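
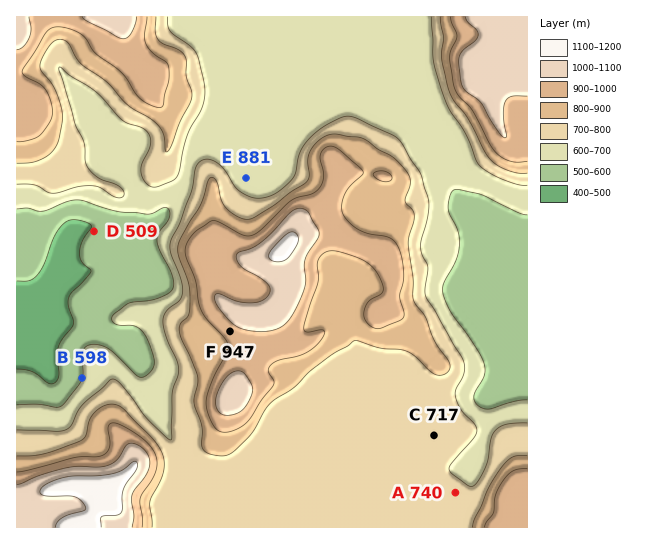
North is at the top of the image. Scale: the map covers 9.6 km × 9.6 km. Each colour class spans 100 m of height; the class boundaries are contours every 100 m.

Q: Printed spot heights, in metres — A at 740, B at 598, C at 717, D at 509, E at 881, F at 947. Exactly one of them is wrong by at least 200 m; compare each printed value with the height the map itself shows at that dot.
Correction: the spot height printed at E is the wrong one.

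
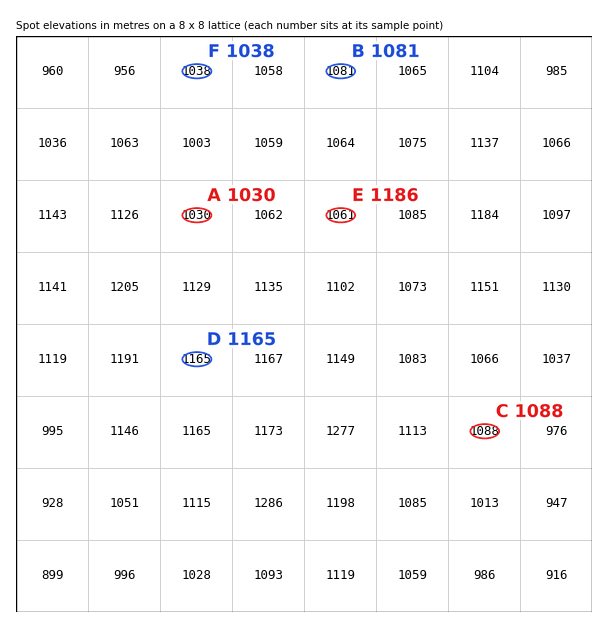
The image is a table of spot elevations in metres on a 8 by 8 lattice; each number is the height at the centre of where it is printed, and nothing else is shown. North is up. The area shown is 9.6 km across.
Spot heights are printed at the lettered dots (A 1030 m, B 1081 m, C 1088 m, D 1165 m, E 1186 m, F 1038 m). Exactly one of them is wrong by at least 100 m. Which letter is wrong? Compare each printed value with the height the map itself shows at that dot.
E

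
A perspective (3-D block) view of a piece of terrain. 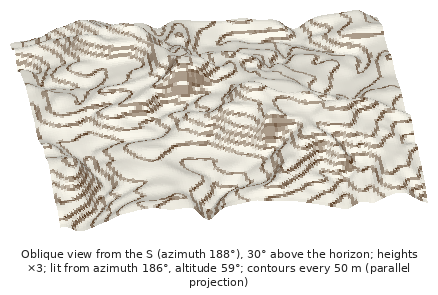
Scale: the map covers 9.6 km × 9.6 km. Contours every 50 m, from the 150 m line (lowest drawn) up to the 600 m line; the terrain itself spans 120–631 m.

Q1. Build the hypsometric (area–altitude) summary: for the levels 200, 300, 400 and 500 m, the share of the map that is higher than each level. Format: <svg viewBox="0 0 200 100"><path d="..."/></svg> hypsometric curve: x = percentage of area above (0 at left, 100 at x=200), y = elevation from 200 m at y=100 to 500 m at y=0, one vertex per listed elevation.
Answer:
<svg viewBox="0 0 200 100"><path d="M185 100l-76-33-58-34-34-33"/></svg>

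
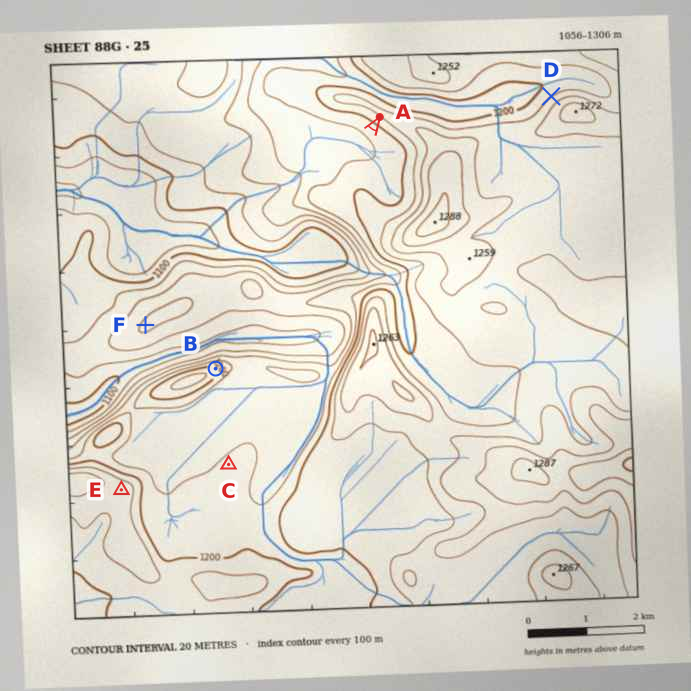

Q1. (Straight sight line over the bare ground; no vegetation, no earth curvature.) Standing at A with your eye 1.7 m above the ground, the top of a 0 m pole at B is in view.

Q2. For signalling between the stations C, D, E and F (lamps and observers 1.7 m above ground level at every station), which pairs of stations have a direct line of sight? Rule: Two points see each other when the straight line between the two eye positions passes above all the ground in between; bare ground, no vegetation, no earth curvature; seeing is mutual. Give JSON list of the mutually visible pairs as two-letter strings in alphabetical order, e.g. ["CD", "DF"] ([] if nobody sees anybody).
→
["CE", "EF"]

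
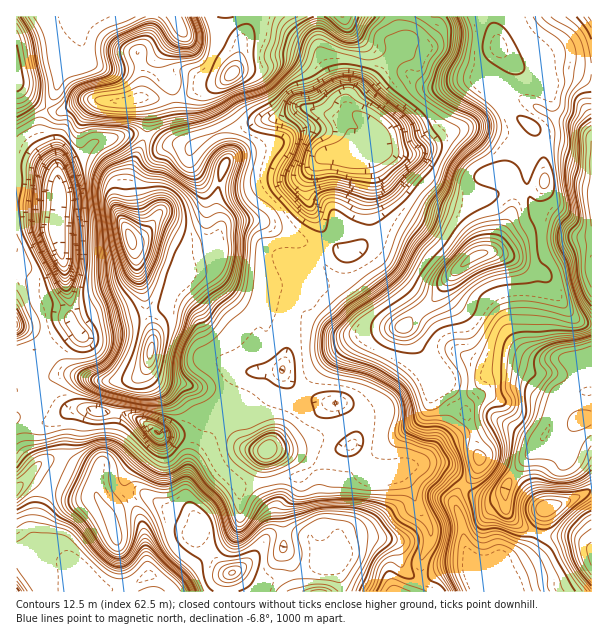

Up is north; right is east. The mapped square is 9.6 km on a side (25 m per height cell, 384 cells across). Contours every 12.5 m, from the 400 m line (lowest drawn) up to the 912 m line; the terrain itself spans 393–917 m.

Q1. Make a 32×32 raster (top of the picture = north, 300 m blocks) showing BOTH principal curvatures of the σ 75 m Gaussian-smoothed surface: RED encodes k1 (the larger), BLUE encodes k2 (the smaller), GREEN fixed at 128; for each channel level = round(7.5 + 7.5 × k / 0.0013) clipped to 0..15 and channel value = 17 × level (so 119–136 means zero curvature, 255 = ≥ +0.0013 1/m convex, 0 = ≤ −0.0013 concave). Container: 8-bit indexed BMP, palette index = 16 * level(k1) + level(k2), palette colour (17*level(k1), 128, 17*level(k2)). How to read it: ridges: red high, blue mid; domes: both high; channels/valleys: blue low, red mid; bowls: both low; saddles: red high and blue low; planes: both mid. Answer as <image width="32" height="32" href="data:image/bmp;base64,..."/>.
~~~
<image width="32" height="32" href="data:image/bmp;base64,Qk02CAAAAAAAADYEAAAoAAAAIAAAACAAAAABAAgAAAAAAAAEAAATCwAAEwsAAAABAAAAAAAAAIAAABGAAAAigAAAM4AAAESAAABVgAAAZoAAAHeAAACIgAAAmYAAAKqAAAC7gAAAzIAAAN2AAADugAAA/4AAAACAEQARgBEAIoARADOAEQBEgBEAVYARAGaAEQB3gBEAiIARAJmAEQCqgBEAu4ARAMyAEQDdgBEA7oARAP+AEQAAgCIAEYAiACKAIgAzgCIARIAiAFWAIgBmgCIAd4AiAIiAIgCZgCIAqoAiALuAIgDMgCIA3YAiAO6AIgD/gCIAAIAzABGAMwAigDMAM4AzAESAMwBVgDMAZoAzAHeAMwCIgDMAmYAzAKqAMwC7gDMAzIAzAN2AMwDugDMA/4AzAACARAARgEQAIoBEADOARABEgEQAVYBEAGaARAB3gEQAiIBEAJmARACqgEQAu4BEAMyARADdgEQA7oBEAP+ARAAAgFUAEYBVACKAVQAzgFUARIBVAFWAVQBmgFUAd4BVAIiAVQCZgFUAqoBVALuAVQDMgFUA3YBVAO6AVQD/gFUAAIBmABGAZgAigGYAM4BmAESAZgBVgGYAZoBmAHeAZgCIgGYAmYBmAKqAZgC7gGYAzIBmAN2AZgDugGYA/4BmAACAdwARgHcAIoB3ADOAdwBEgHcAVYB3AGaAdwB3gHcAiIB3AJmAdwCqgHcAu4B3AMyAdwDdgHcA7oB3AP+AdwAAgIgAEYCIACKAiAAzgIgARICIAFWAiABmgIgAd4CIAIiAiACZgIgAqoCIALuAiADMgIgA3YCIAO6AiAD/gIgAAICZABGAmQAigJkAM4CZAESAmQBVgJkAZoCZAHeAmQCIgJkAmYCZAKqAmQC7gJkAzICZAN2AmQDugJkA/4CZAACAqgARgKoAIoCqADOAqgBEgKoAVYCqAGaAqgB3gKoAiICqAJmAqgCqgKoAu4CqAMyAqgDdgKoA7oCqAP+AqgAAgLsAEYC7ACKAuwAzgLsARIC7AFWAuwBmgLsAd4C7AIiAuwCZgLsAqoC7ALuAuwDMgLsA3YC7AO6AuwD/gLsAAIDMABGAzAAigMwAM4DMAESAzABVgMwAZoDMAHeAzACIgMwAmYDMAKqAzAC7gMwAzIDMAN2AzADugMwA/4DMAACA3QARgN0AIoDdADOA3QBEgN0AVYDdAGaA3QB3gN0AiIDdAJmA3QCqgN0Au4DdAMyA3QDdgN0A7oDdAP+A3QAAgO4AEYDuACKA7gAzgO4ARIDuAFWA7gBmgO4Ad4DuAIiA7gCZgO4AqoDuALuA7gDMgO4A3YDuAO6A7gD/gO4AAID/ABGA/wAigP8AM4D/AESA/wBVgP8AZoD/AHeA/wCIgP8AmYD/AKqA/wC7gP8AzID/AN2A/wDugP8A/4D/AIKHh3eGg4ODcJLnx6WGp7fGx7iXg5amgtenh4eXh6e3dYeHdoDkoWCz96bG6JaGlpiIqKdjpoO0yZiHmJiYt3N3d3ZxtvzGkPmYl8TD54SGl4iYt7a3k4Lopqi4p5aWY3Z1c3TXyLSit4i4xFDo1se4mKiouJaUUfakppOhtIRldYW2yLeolKanmOm1YKWmpcjo2Mi2hYGl+IVzcMnq14XGpaS5qIem59bptpB0k7VzgYGBgoSVo9nXtHKBx9jm9+eWhJXIltaVc/eBdIWSkXSGh4eGdnZ0dKT3t6Clg1KEpti2tOvaloSTxIOFpdrZpYaHh4eHdmRTldnak3OGdnSVdJaEpLS2YHDFh4alyNqVh4d2h4azlYO2x7eUdHeHhYeGhYVzoqBgwqaHh4aElIaHh5eHhbPppqfGg5WWhYeYh4eGgYCQs+fUdIWHh4eHh4d1hodjYuiYlqemuZZ1h4eHh5Xj+fj52djltoeHh4eGh4VzcXPFx4iYhqeGhpaGh4eHpsOk5qbotlF1h4eHdoeUtKam18eXl4eGl4eWloWHhIeXhFKDtvnHYHWHh4iHhpPJubiWlYWGdpeHhpWDcYHklpZidITG19akhIWHh4eHktjZl7balnaHmHaGl7fH6ZOGlZVzlseWp7SWdIWHh4eFgrfop6fGh5aHlnaHh8johKfCtJO3tKSGt6eWlIaHh4eFgYTHppbGlXSGl5eY+IOG+IC0lLb4tHSYuNmUhYd3h4eGg3PGltf4hnSElZjnYcfWYJSEpvnHgoeH2JR0h3eHh3aHY4TIhOf42Nilt7eC54FwlYTY+thyhofYlGOHh5eHh4eGg6emhLi4l4XGY4TGYYCUc/no9baVhcnGtZe3pKenp5eFZLaWlZamhsalpMeCcHK29nO3+rWU1oSFp6aCyqeltqeEt8eGdpeGp+mC2HJgg+jWhaXIpKL2Y4a1c6Sol3Vkt5Zy95eHh4bItnLGY1DlxNnIhKVRlPmUhbaCYoRzdHSFtpLY2JiIhtemhKW0kOWRg+WDg2SS+PaVuLdidXaHdXNypJLGxoeHt7iDdaaUtXFgkLNzcoGQk5a46MWmh4d0dLinc1HEl5eox2KWlMW1yNfGt6e3poGCgqGCgnV2dHKVtoRzYtSnl5a3lLmjkfn698i4tsfY55OTo2GTcmODt8emtrjXt4eGmLeEuJSCkIKhtZeFl5b4+PnHo9i1crTHl5S2yqiHh4eIl6e3c3Z2YqXHltXVxZa3l9i1lLa2t5aHdYO3p4eHh4eImLiCh4eT5+rZgzDjl5eXl5ZSgsWkdnd2Y4THmIeHmJiYpoOHd4aCgtaBYPaWhpempXKl+oV1doZ0g8eHh5eXh6g="/>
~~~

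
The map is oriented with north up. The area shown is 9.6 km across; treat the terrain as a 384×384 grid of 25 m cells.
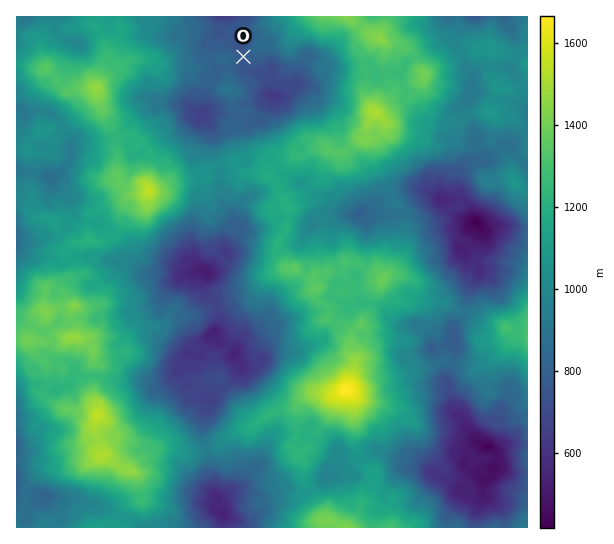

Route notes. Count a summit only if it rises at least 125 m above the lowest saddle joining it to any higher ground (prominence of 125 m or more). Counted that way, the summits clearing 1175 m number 7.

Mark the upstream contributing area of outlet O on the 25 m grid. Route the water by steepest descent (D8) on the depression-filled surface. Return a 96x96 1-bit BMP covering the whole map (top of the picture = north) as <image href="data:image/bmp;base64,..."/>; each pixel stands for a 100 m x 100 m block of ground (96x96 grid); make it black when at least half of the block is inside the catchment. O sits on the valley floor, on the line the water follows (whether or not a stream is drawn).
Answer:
<image width="96" height="96" href="data:image/bmp;base64,Qk2+BAAAAAAAAD4AAAAoAAAAYAAAAGAAAAABAAEAAAAAAIAEAAATCwAAEwsAAAIAAAAAAAAA////AAAAAAAAAAAAAAAAAAAAAAAAAAAAAAAAAAAAAAAAAAAAAAAAAAAAAAAAAAAAAAAAAAAAAAAAAAAAAAAAAAAAAAAAAAAAAAAAAAAAAAAAAAAAAAAAAAAAAAAAAAAAAAAAAAAAAAAAAAAAAAAAAAAAAAAAAAAAAAAAAAAAAAAAAAAAAAAAAAAAAAAAAAAAAAAAAAAAAAAAAAAAAAAAAAAAAAAAAAAAAAAAAAAAAAAAAAAAAAAAAAAAAAAAAAAAAAAAAAAAAAAAAAAAAAAAAAAAAAAAAAAAAAAAAAAAAAAAAAAAAAAAAAAAAAAAAAAAAAAAAAAAAAAAAAAAAAAAAAAAAAAAAAAAAAAAAAAAAAAAAAAAAAAAAAAAAAAAAAAAAAAAAAAAAAAAAAAAAAAAAAAAAAAAAAAAAAAAAAAAAAAAAAAAAAAAAAAAAAAAAAAAAAAAAAAAAAAAAAAAAAAAAAAAAAAAAAAAAAAAAAAAAAAAAAAAAAAAAAAAAAAAAAAAAAAAAAAAAAAAAAAAAAAAAAAAAAAAAAAAAAAAAAAAAAAAAAAAAAAAAAAAAAAAAAAAAAAAAAAAAAAAAAAAAAAAAAAAAAAAAAAAAAAAAAAAAAAAAAAAAAAAAAAAAAAAAAAAAAAAAAAAAAAAAAAAAAAAAAAAAAAAAAAAAAAAAAAAAAAAAAAAAAAAAAAAAAAAAAAAAAAAAAAAAAAAAAAAAAAAAAAAAAAAAAAAAAAAAAAAAAAAAAAAAAAAAAAAAAAAAAAAAAAAAAAAAAAAAAAAAAAAAAAAAAAAAAAAAAAAAAAAAAAAAAAAAAAAAAAAAAAAAAAAAAAAAAAAAAAAAAAAAAAAAAAAAAAAAAAAAAAAAAAAAAAAAAAAAAAAAAAAAAAAAAAAAAAAAAAAAAAAAAAAAAAAAAAAAAAAAAAAAAAAAAAAAAAAAAAAAAAAAAAAAAAAAAAAAAAAAAAAAAAAAAAAAAAAAAAAAAAAAAAAAAAAAAAAAAAAAAMAAAAAAAAAAAAAAAfgAAAAAAAAAAAAAB/wAAAAAAAAAAAAAB//4AAAAAAAAAAAAB//8BIAAAAAAAAAAB//+H8AAAAAAAAAAB/////gAAAAAAAAAB/////wAAAAAAAAAB/////+HAAAAAAAAB///////gAAAAAAAB///////wAAAAAAAB///////8AAAAAAAD///////8AAAAAAAH///////8AAAAAAAH///////8AAAAAAAP///////+AAAAAAAP////////AAAAAAAP////////gAAAAAAP////////4AAAAAAf/////////AAAAAAf/////////gAAAAAP/////////wAAAAAP/////////4AAAAAH/////////wAAAAAD//P//////gAAAAAAfgD//////gAAAAAAAAAB/////gAAAAAAAAAA/////AAAAAAAAAAAP///8AAAAAAAAAAAP///gAAAAAAAAAAAH//8AAAAAAAAAAAAD//4AAAAAAAAAAAAB//wAAAAAAAAAAAAA//gAAAAA="/>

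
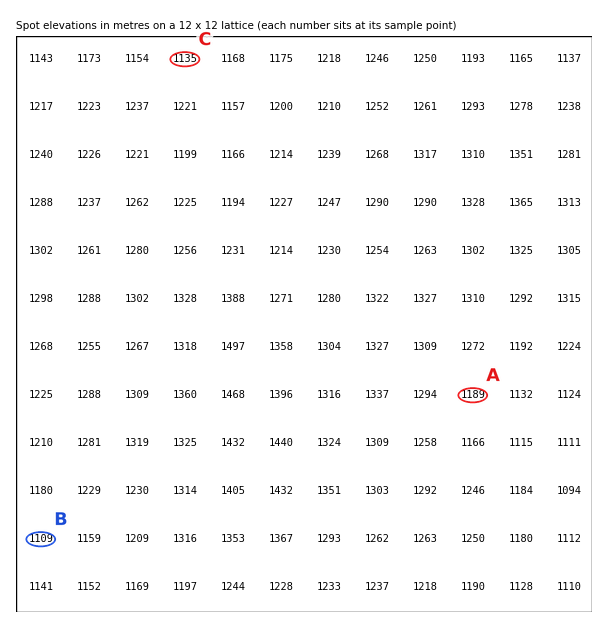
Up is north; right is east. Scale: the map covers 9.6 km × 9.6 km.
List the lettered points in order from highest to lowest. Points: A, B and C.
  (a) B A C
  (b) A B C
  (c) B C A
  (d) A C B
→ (d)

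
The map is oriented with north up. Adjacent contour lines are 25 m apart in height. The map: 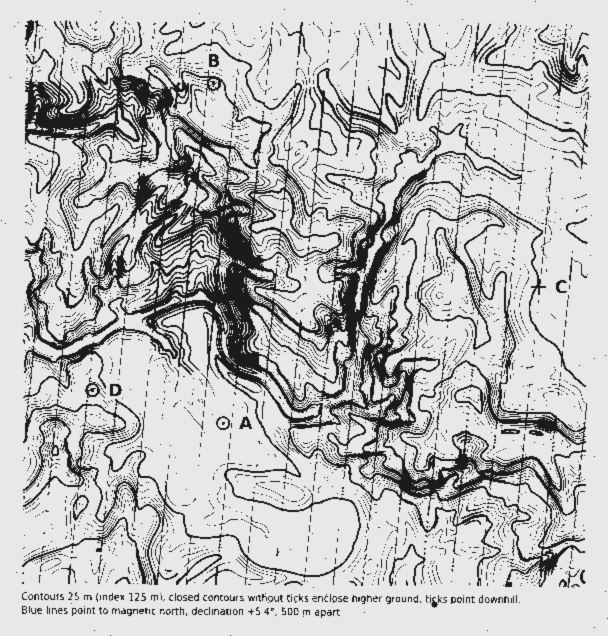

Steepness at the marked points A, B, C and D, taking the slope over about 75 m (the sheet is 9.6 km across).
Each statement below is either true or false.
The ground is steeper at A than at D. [false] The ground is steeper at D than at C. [true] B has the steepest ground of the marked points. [true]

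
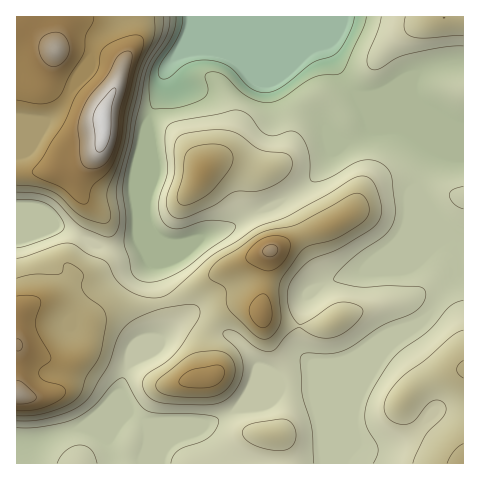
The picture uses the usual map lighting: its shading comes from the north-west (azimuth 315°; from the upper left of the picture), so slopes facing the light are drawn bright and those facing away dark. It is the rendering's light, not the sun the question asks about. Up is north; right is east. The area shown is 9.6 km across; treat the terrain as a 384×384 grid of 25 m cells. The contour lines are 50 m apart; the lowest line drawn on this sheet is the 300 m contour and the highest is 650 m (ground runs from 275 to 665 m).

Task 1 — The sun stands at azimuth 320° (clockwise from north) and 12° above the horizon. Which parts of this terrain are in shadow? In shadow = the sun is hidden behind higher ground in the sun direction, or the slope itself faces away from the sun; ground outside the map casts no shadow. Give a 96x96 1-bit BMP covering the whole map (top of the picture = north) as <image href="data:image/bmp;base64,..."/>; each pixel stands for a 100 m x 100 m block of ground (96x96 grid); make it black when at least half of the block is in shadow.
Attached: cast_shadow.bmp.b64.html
<image width="96" height="96" href="data:image/bmp;base64,Qk2+BAAAAAAAAD4AAAAoAAAAYAAAAGAAAAABAAEAAAAAAIAEAAATCwAAEwsAAAIAAAAAAAAA////AAAAAAAAAAAAAAAAAAAAAAAAAAAAAAAAAAAAAAAAAAAAAAAAAAAAAAAAAAAAAAAAAAAAAAAAAAAAAAAAAAAAAAAPwAAAAAAAAAAAAAAf8AAAAAAAAAAAAAB//AAAAAAAAAAAAAD//gAAAAAAAAAAAAD//wAAAAAAAAAAAAD//4AAAAAAAAAAAAD//8AAH/4AAAAAAAD//8AAf/8AAAAAAAAA/8AAf/+AAAAAAAAAD8AAD/+AAAAAAAAAAYAAAD/AAAAAAAAAAAAAAB/AAAAAAAAAAAAAAAfAAAAAAAAAAAAAAAPAAAAAAAAAAAAAAAGAAAAAAAAAAAAAAAAAAAAAAAAAAAAAAAAAAAAAAAAAAAAAAAAAAAAAAAAAAAAAAAAAAAAAAAAAAAAAAAAAAAAAAAAAAAAAAAAAwAAAAAAAAAAAAAABwAAAAAAAAAAAAAADwAAAAAAAAAAAAAADgAAAAAAAAAAAAAADgAAAAAAAAAAAAAAAAAAAAAAAAAAAAAAAAAAAAAAAAAAAAAAAAAAAAAAAAAAAAAAAAAAAAAAAAAAAAAAAAAAAAAAAAAAAAAAAAAAAAAAAAAAAAAAAAAAAAAAAAAAAAAAAHAAAAAAAAAAAAAAAfAAAAAAAAAAAAAAAfAAAAAAAAAAAAAAA/AAAAAAAAAAAAAAA/AAAAAAAAAAAAAAA/AAAAAAAAAAAAAAA/AAAAAAAAAAAAAAAeAAAAAAAAAAAAAAAEAAAAAAAAAAAAAAAAAfAAAAAAAAAAAAAAA/wAAAAAAOAAAAAAAf4AAAAAAeADgAAAAP4AAAAAAeAHwAAAAD4AAAAAAeAD4AAAAAYAAAAAAOAD4AAAAAAAAAAAAMAB4AAAAAAAAAAAAAAAwAAAAAAAAAAAADgAAAAAAAAAAD8AAHwAAAAAAAAAAD8AAP4AAAAAAAAAAD8AAf4AAAAAAAAAADwAA/4AAAAAAAAAAAAAB/4AAAAAAAAAAAAAD/8AAAAAAAAAAAAAD/8AAAAAAAAAAAAAD/8AAAAAAAAAAAAAD/8AAAAAAAAAAAAAB/8AAAAAAAAAAAAAB/8AAAAAAAAAAAAAA/8AAAAAAAAAAAAAA/8AAAAAAAAAAAAAA/+AAAAAAAAAAAAAAf+AAAAAAAAAAAAAAf+AAAAAAAAAAAAAAf+AAAAAAAAAAAAAAf+AAAAAAAAAAAAAAf+AAAAAAAAAAAAAAf/AAAAAAAAAAAAAAf/AAAAAAAAAAAAAAP/gAAAAAAAAAAAAAP/wAAAAAAAAAAAAAP/wAAAAAAAAAAAAAH/wAAAAAAAAAAAAAH/wAAAAAAAAAAAAAH/4AAAAAAAAAAAAAD/4AAAAAAAAAAAAAD/4AAAAAAAAAAAAAD/8AAAAAAAAAAAAAB/+AAAAAAAAAAAAAA/+AAAAAAAAAAAAAA/+AAAAAAAAAAAAAAf+AAAAAAAAAAAAAAP+AAAAAAAAAAAAAAH+AAAAAAAAAAAAAAD+AAAAAAAAAAAAAAB+AAAAAAAAAAAAAAB8AAAAAAAAAAAAAAA8AAAAAAAAAA="/>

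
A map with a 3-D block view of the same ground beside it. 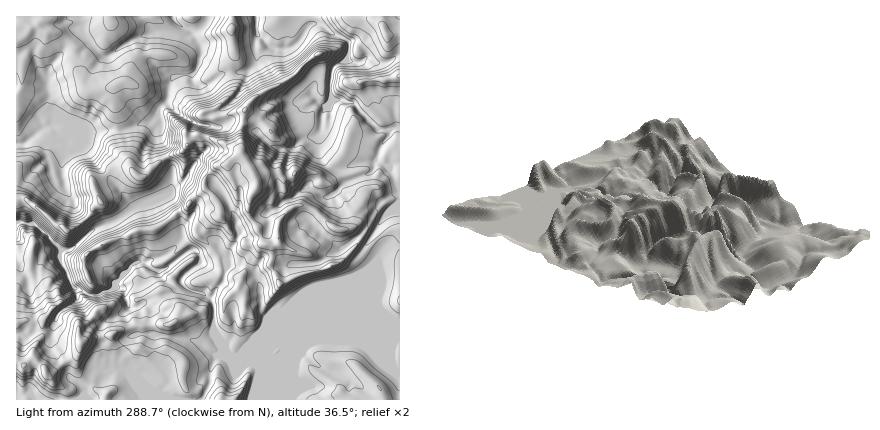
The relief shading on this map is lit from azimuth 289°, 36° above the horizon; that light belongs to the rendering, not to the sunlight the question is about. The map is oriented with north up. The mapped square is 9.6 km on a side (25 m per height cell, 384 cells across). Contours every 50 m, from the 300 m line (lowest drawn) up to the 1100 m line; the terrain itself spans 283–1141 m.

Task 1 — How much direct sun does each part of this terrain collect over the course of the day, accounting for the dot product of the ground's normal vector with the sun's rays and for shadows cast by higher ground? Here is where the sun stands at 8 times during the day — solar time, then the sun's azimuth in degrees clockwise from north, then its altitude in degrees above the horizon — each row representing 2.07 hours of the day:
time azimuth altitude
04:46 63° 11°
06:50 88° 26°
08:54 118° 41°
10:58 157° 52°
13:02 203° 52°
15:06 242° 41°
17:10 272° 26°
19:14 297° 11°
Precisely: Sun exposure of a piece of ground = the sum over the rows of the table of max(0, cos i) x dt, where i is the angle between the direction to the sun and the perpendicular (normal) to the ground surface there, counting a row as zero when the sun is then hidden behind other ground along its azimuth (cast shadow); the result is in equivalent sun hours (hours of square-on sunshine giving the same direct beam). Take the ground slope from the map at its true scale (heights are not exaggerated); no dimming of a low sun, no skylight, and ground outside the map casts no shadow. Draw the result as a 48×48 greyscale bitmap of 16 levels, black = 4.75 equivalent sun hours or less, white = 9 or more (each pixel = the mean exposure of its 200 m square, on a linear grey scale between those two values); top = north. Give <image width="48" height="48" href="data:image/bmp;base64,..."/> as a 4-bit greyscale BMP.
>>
<image width="48" height="48" href="data:image/bmp;base64,Qk32BAAAAAAAAHYAAAAoAAAAMAAAADAAAAABAAQAAAAAAIAEAAATCwAAEwsAABAAAAAAAAAAAAAAABEREQAiIiIAMzMzAERERABVVVUAZmZmAHd3dwCIiIgAmZmZAKqqqgC7u7sAzMzMAN3d3QDu7u4A////AMzd7u7e3u7d7u7u7Kuays3u7dzd7d3ezOzu7czty83e7u7tzaqGu97u7t3d3d3tvO3O283d3d3u7u7t3cu8nN7u7u7szd7Jve7Nvd7c3d7u7u7d3czeze7u7e3d7uyr3t3qre7d3d3u7u7dzdze7e7u7d3u7crN7qrJq87t3d7u7u7bzN3u7u7u7d3cy7ze7aequ83t3e7dzNurze7u7u7e7t3MzN3u7cuMvMzM3tubu7vN3d7u7u7u7u7u7u7u7u7du7ypmb7u3e7u3c3u7t3e7u7u7u7u7u7uqLqsyYrN3c3u7r3t7tze7u7u7u7u7rq81pZs7rmry6ve7pzd7cze7u7d7u7u3rmZuyA2vey8zd3cunzt3N7dzMzM7u7u3qmpeIJgAnjN3bqImavu2r7dzMzM3e7t3bzLuAB7lAearNy6veq92rzc3MzMzN3d3M3cswrd3LzduZyt7uy82s3czN3MzMzN3c3clD3bzuicyYvZrN3M2926vMzN3czN3d3ccKzM3e6Zrce+mczLzd7Nypmrzu3N7d3clLvu7e7s3d2JvOzN3tzd3e2Ujc7d3c3LqDNM7u7u7tzJnezd7u7u3Lzdy9zd3XuWG6YAfe7u3tzN3s3szNzcq93d7bzN3roQnMyRAWvu7ty93d7rrdvbzMvO7ty77kAKzYrcqGM4rO3M3u7J3dzM3Mztq93ZzZmssgKu7shUNJ3dvu6b7au93M7YirzMu9zIEEWO3uyql0XNvMyd3tt47ux6zd3d3e1hNnm77N7My4Nczeu93u7XSoaLzN3c7ZRZeZzNu83tzJaHzsndzu7utIvbvN3u3InLqq3dvL7u3ciWnZze3N3d3bzuy7zdzdzMys3Mze7u7MrIms7u7c3e7tzL3bmazt3M3LmXne7azcvIh+7u7czKvMqLzN3Mzd3b3bYhe8y4m8zaiZve7Ml3VDSt7tzM7om83dyIeLumZGzdx2ed2WUzNYu83u7t7pm93d3bmpmoMAWdzczLuEOMubzLzu7tze3d3e7tuIeJJou87rY1ZHzszM3bze7dzO7t3u7d28uZWImpQQNUad7KvO3czd273O3u7u3d7u7tyXkACN7K3eyqzO3czNq+7u7e3d3u7u7u7LMJvtze7syqzN3MzJru7u7u3e7u7u7u7anGM4x1rcrMzMu8uI7u7u7u3u7u7u7u7tu6UhTEOu293MvLvN7u7t3d3d3u7u7u7czLqYRqQH3u7dyq7u7e7t3d3d3d3d7dzN3Mzcp3dCJ97tylze7u7u3d3e3dzLzMvN7dzO3Kp1VDntzFllNFjO7e7d3dy7zcze7uy83u7KhQGd3aACeYZe7u7d3dy7zd3u7tzL3u3dylEZ3duczO2u7u7t3c7rq8zMu7rMzdzMzLdCSM183u7u7u7u3e7uyZqZm7rd3dzKzu2WEjR73u7t7u7tze7u7svMzdze7tzL7u7Llmre7u3e3ty97d7u3d7u3O7JnMzL7u7sq+7u7tzd3e7d3d3dzN7tvu7cmrvM3u7u7t7u7dzQ=="/>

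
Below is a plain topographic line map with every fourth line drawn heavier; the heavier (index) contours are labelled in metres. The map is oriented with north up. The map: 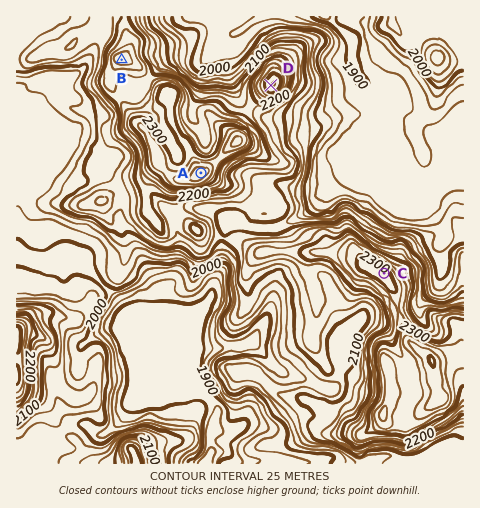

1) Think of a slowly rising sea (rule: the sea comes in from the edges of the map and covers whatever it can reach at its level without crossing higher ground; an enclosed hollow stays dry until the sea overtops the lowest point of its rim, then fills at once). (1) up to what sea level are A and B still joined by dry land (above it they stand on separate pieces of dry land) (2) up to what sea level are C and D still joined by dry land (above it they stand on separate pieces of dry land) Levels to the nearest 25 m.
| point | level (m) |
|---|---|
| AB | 2225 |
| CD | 2100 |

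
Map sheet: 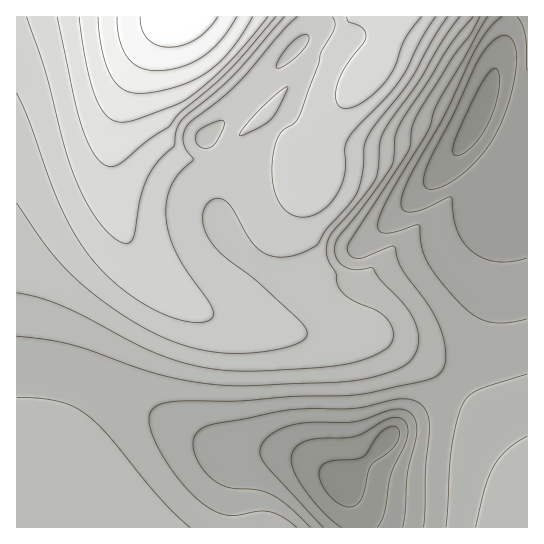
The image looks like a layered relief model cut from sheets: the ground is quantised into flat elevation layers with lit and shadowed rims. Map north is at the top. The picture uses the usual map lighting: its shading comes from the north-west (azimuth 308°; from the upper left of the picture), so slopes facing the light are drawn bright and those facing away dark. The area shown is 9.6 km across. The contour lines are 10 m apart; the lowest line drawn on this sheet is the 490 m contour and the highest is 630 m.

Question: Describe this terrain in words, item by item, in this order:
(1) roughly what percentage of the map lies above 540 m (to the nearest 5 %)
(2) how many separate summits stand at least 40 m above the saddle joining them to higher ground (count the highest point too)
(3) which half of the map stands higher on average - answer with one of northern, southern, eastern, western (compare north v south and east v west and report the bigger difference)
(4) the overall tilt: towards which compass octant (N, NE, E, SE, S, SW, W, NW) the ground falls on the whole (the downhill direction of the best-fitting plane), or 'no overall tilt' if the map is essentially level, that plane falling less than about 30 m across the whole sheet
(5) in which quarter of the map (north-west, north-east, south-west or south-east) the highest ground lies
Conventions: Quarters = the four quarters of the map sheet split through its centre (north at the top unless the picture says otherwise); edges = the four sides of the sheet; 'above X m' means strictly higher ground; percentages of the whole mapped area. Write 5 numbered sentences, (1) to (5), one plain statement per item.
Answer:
(1) About 60 % of the map lies above 540 m.
(2) Counting only tops that stand 40 m proud, the map has 1 summit.
(3) The western half stands higher on average than the eastern half.
(4) Overall the map slopes down towards the south-east.
(5) Look to the north-west quarter for the highest ground.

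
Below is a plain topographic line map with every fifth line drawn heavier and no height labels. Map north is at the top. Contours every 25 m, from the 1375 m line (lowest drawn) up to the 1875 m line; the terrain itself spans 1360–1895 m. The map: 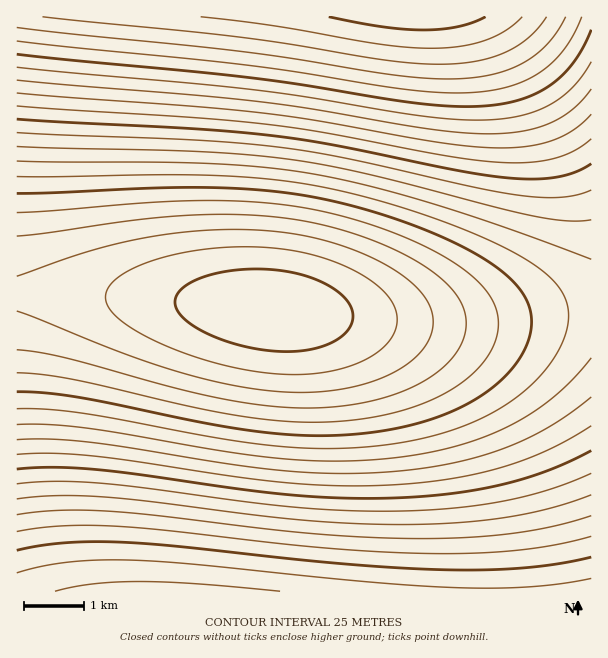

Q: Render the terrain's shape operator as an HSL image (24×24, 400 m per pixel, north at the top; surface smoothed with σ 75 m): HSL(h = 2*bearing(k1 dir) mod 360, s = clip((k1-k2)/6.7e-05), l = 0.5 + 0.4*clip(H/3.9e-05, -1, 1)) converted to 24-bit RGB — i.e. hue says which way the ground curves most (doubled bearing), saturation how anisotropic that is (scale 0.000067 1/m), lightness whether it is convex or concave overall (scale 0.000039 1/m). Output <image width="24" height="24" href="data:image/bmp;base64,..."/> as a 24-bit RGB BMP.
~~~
<image width="24" height="24" href="data:image/bmp;base64,Qk32BgAAAAAAADYAAAAoAAAAGAAAABgAAAABABgAAAAAAMAGAAATCwAAEwsAAAAAAAAAAAAASEcRR0AORzoLSTcJSzYITjYHUjcHVjoHXD8IYUUJZ04MbVgPc2UTeXMXfX8cfIUheosneJEtdpczdJw5c6E/cqZFc6lLdKxQTkUgUEEcVD4ZWD0WXD4VYUAUZkMUa0gVcU8XdlkafGQdgnMhhoMlgooqe48udZQzb5k3ap47ZaM/YqhDX6xIXq9MYLBSZa9ZU0AwWT8sXj4pZD8naUImb0YmdUsnelMpgF0shWkwi3k0kYw4i5Y8f5k/c51CaaJEYKdGWKxHUbFJTLRMUbVWVrReXLNlYbBpXT5IYjxBaDo8bjw6dEE7ekg8gFA/hVtDimhIj3hMlYtRlZxUh6JVdqdWZ6xVWrBVVrRcVrdlWLpuWrt1XLp7YLl/ZLaCabGDcEJxdURteUdpfUpmgk5jhlJiilhhjV9gj3Bnk4Nvlph1jaB3gKh2cq51b7R9a7mFab6LZ8CQZsKVZsKYZ8Gbab6ca7mcb7ObcT+PfESRhUqTjlCWlVeZml+bm2qbmnaamIOalI6ak6Cbkqycj7WfiLylg8Kqfsauecmydsu1c8u3ccq4cMe5cMO4cb23c7a0bjexeD6zf0W2hlC2il21jmm0kHW0koG0k421lpu4nq28o77CocnIms3LlNHPjtTRidXThNXVgNPUfM/SecjPdr/JdbPDdKS6Zy/VcD3SeEvQflnOhGbNiXTNjoDOkozPmJnQoqrSq7rVs8jZs9DcrdPfptPgn9PhmdLhks7gi8rehcPbgLrWe6/RdqHKco/CZDjpbUjmdVfkfWXjhHTjjILjk4/jnJ3kqK7ls73nvcrpxtbrx9vtwdrtudftsdTtqdDroMrql8Lnjrnjha3ffZ7ZdYzTbXbMZUb5blf3eGf1gnf0jIbzlpXzpKbzsrf0v8b1y9P21d321eD21eL21OP3z+D3xNn2udH0rsjyor3wlrDsip/ofozjcXTdcmTYcGD/eW//g37/j47/nqH+r7P+vsT9zdP9ztX9z9f80Nr70dz60d360N370Nz70Nz7y9f7vMr6rbr4naf1jZHygXzuf2zqgVrnhH//kI//n6L/sLT/wMb/zNH/zNP/zNT/zNT/zNX/zNb/zdf+zdj+zNb/zNX/zNT/zNL/y8//t7n+p6P9m4/7k3r5kGT4kkz3h4r/l53/p6//tr//xs7/zNX/zNX/zNb/zNb/zNb/zNb/zdf+zdb+zdT+zNL/zM//zM3/xsP/t67/q5j+o4L+nmr+nlL/pDn/eIT/hpb/k6b/obT/rsH/u8z/x9b/zdr+ztv9z9v80Nv70tr50tn50db60dL6ysj6vrf5tKX5rJH5p3z6pWb7p03+rTb/tSD/boP6eZT6haP6kK/5m7n5psL5sMn4udD4wtX3ytn20t321t711dr0yMvyvbvxtqzvr5vvq4nwqXXxqWD0rUn4tC/+vBv/xQf/aojvc5fve6PvhK3vjLbvlLzunMHtpMXsq8jrssrpucvov8rmvMLjsbDhraPgqpPgqILhqHDkq1vosETtuCv1xBD/ygD+xgDsaI3hbpridKXieq3igLThhrngjLzek77cmb/aoL7Xpr3TrbrQqq7MpZ7LpI/LpX/Np2zRq1jWskLduynmxg/xygHwxADivADTZ5LSa53Tb6bTc67Sd7PQe7fOgLnMhrrIjLnEkra/mbK6oK20n56voJCwon+zpmy4rFi+s0LHui3OvB7QvhDRvgPQtwDGrAC6Z5bCaZ/Ca6fBbq6/cbK9dLa6d7a0e7GrgKyihaeZiqKQl5+Nm5KKmn2JnWyPo1qWpkqcqTqiqyyorR6srRKvqwawpQCrmQChaJivaaCvaqeta6qobKedbaSRbqGFbp54cptugJptjptqnp1mm4thkXBejFZYiUxhiUFoiTVwiyp3jB5+jRSEjwqLjwCQhACJaZmcaZqVaZiJZ5Z8ZZRuZ5Jib5JeeJJZgpNTjJVOl5hImpBDlYBBiGlAfVQ+dT86cDQ/bS1HbCVPbB1XbRVfbw1ncQVvbgByaol5aIdtaYZkb4dedYhXe4lPgIpHhos/jIw4jokyj4QskIAniXMme2Ambk8nYz4nWi8lVCMmUB8vTxs3TxU/UQ9IVAlRVANXbn1gdX5be4BTgYFKgn9Bg3w3hHovg3cng3QggnIagm8VgW0SeWQRaVQTW0UUTzgWRSwXPSIXOBgXNRYeNBMmNRAuOQw3OQc9eHZPenFHfG09fWk0fWYqfGMhemAZeF4SdVsNcloIb1kEblgCZFECU0MFRDcHOSwJLyMLJxwMJRcOIxIQIhEWIxAdJg0lJQop"/>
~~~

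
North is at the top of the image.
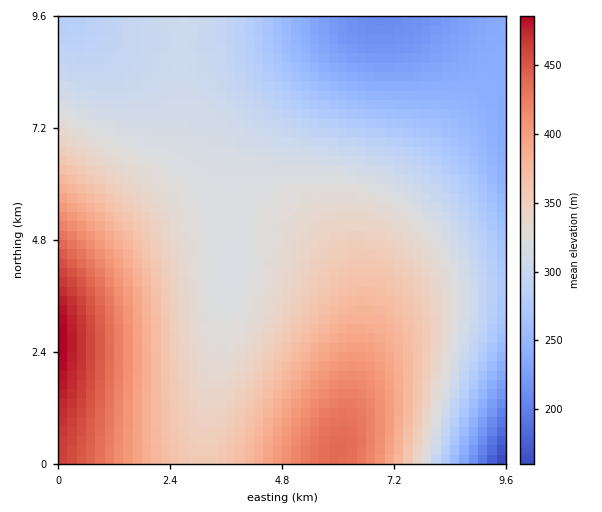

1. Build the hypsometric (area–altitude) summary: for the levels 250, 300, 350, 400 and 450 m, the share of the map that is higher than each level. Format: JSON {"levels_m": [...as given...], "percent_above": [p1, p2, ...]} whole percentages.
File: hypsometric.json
{"levels_m": [250, 300, 350, 400, 450], "percent_above": [89, 71, 33, 13, 3]}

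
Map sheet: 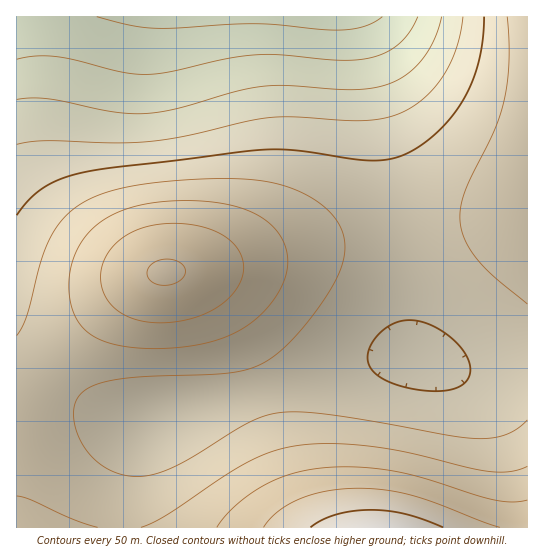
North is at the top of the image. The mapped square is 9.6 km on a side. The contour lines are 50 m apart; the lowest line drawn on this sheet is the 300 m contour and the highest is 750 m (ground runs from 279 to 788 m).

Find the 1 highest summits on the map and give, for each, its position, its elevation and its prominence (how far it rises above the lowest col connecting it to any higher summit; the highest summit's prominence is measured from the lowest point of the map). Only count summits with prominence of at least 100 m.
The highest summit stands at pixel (166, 273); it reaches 705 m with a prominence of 140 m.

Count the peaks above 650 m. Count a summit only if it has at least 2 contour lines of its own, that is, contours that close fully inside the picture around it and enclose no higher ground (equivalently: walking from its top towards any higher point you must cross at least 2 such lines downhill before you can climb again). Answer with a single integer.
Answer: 1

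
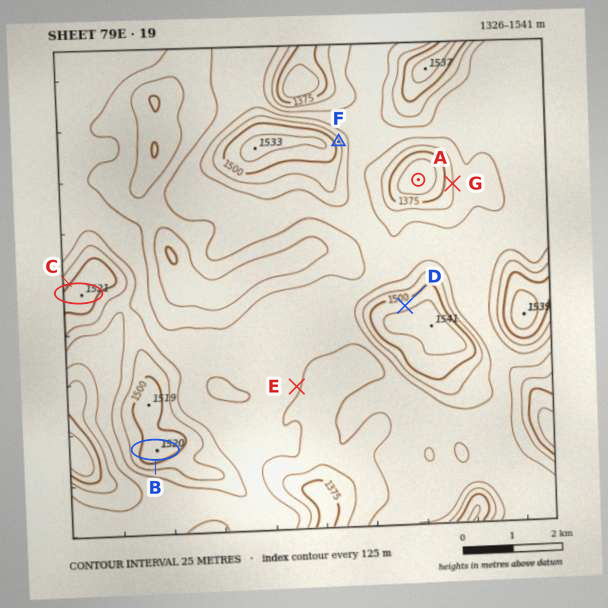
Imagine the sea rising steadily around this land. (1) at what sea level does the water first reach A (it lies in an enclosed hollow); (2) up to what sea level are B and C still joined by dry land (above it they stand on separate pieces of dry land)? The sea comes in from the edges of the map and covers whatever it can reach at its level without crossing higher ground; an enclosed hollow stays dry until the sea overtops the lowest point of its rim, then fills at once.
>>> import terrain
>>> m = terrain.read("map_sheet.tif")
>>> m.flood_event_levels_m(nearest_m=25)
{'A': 1425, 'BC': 1450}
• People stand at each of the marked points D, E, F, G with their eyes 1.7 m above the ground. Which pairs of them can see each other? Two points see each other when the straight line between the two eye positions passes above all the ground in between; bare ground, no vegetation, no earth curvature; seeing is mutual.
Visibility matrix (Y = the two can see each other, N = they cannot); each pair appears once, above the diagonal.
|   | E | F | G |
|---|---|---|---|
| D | N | Y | Y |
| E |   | N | N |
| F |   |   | Y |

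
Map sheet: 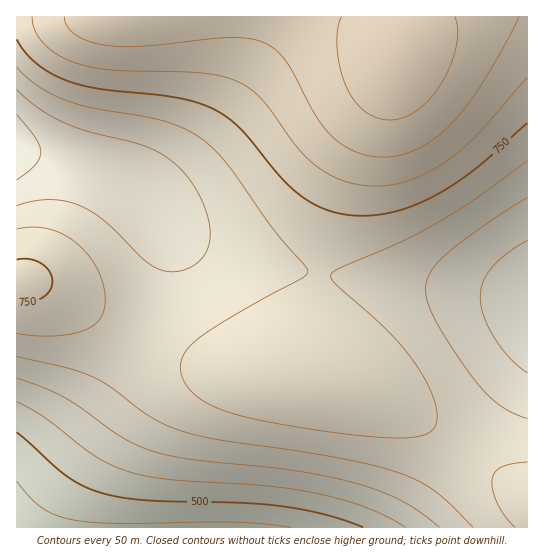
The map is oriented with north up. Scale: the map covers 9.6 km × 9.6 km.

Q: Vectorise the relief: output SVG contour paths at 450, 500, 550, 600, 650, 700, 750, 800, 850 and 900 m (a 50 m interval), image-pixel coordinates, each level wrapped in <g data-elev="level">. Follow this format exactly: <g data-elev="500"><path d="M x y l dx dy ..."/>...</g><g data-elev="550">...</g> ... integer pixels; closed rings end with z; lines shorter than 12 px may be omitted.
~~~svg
<g data-elev="450"><path d="M17 481l14 17 12 11 15 7 17 4 44 3 119-1 52 5"/></g><g data-elev="500"><path d="M17 432l50 45 18 10 20 7 20 4 22 2 94 3 40 3 44 8 38 13"/></g><g data-elev="550"><path d="M17 402l28 16 51 39 15 8 16 6 39 8 99 7 49 7 27 6 24 8 21 9 20 11"/></g><g data-elev="600"><path d="M17 378l26 9 20 10 16 10 42 29 28 14 36 8 104 12 62 12 27 8 23 10 18 12 20 15"/><path d="M527 373l-17-15-16-20-10-21-4-20 3-15 9-15 16-14 19-12"/><path d="M17 114l19 25 4 7 1 7-2 6-4 6-18 15"/></g><g data-elev="650"><path d="M527 419l-14-6-14-8-12-10-12-14-20-28-19-31-8-17-2-15 1-9 3-8 15-18 37-28 45-29"/><path d="M17 356l49 12 25 8 19 11 42 31 16 8 17 6 34 8 124 19 35 8 25 7 18 8 16 10 36 35"/><path d="M17 90l21 18 25 14 26 10 54 14 15 6 13 9 17 17 13 21 8 23 1 20-6 13-10 10-13 6-15 0-9-3-10-6-41-40-13-9-12-7-15-5-16-1-16 1-17 5"/></g><g data-elev="700"><path d="M527 462l-14 2-11 3-6 4-4 7 0 11 5 13 7 13 11 12"/><path d="M17 333l17 3 19 0 17-2 13-3 10-5 7-7 4-9 1-11-2-16-6-14-10-15-12-12-13-8-15-5-14-2-16 2"/><path d="M17 67l21 19 27 14 28 8 69 13 20 7 17 9 14 11 13 14 48 68 31 36 3 5-4 6-65 35-40 26-12 12-6 12 0 9 3 11 7 9 12 10 13 6 15 6 45 10 62 10 51 5 28-1 9-3 6-4 5-9-1-15-7-19-11-20-25-31-57-51-4-6-1-4 8-6 60-26 40-21 35-22 53-39"/></g><g data-elev="750"><path d="M17 301l13 1 12-4 7-7 3-9-3-11-8-8-11-4-13 1"/><path d="M17 39l9 14 12 12 14 9 17 7 32 8 78 9 20 5 18 8 12 7 12 11 38 46 18 18 22 14 26 7 21 2 21-3 20-5 23-10 21-12 22-15 54-48"/></g><g data-elev="800"><path d="M32 17l3 14 10 13 14 12 19 8 16 4 20 2 92 3 19 4 16 6 12 8 10 10 32 44 18 18 12 9 12 6 13 5 13 2 20 1 20-4 20-7 20-12 18-13 16-15 50-58"/></g><g data-elev="850"><path d="M64 17l3 9 10 9 13 7 17 3 38 1 86-9 19 2 15 4 11 7 10 11 29 54 17 22 11 8 12 7 14 4 14 1 18-2 17-6 17-11 17-15 15-17 15-23 23-38 14-28"/></g><g data-elev="900"><path d="M341 17l-4 14 0 19 4 20 6 19 8 13 11 10 12 6 12 2 13-2 14-7 12-12 12-14 9-19 6-19 2-17-3-13"/></g>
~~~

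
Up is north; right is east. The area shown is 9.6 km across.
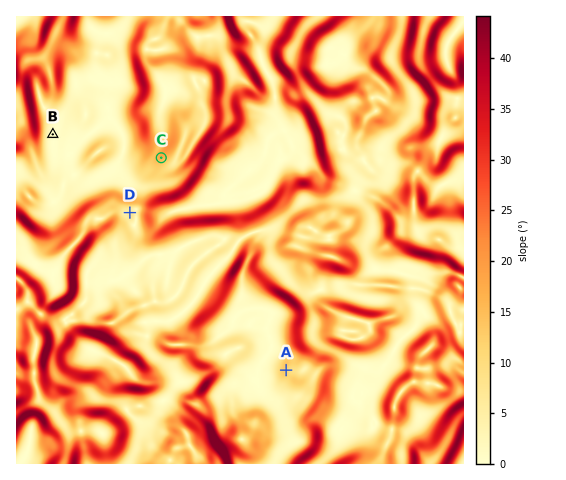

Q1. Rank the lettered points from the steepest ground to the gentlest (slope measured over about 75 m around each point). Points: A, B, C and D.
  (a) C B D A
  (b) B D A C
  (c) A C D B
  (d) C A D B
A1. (d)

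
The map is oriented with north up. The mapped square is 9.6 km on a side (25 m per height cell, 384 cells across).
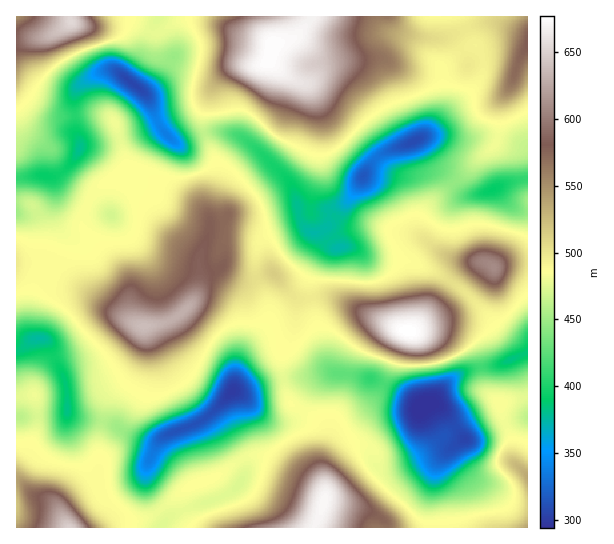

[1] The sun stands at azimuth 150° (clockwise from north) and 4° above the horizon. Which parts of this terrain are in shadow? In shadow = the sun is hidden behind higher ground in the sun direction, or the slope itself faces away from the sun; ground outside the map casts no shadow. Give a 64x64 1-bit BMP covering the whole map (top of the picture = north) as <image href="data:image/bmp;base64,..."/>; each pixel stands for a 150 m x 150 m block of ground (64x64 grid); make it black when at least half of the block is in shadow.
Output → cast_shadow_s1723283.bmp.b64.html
<image width="64" height="64" href="data:image/bmp;base64,Qk0+AgAAAAAAAD4AAAAoAAAAQAAAAEAAAAABAAEAAAAAAAACAAATCwAAEwsAAAIAAAAAAAAA////AAAAAAD+QAH/8AAAH//AAf/4AAAf/gCD//gDH++8A8H/+AY//74D4f/8HD/8/gPx//44P/j8A/z///B/wPgD////wH/g8AP///+Af/7jgf///wB//ueB////AP/8x8D///4A//jHwP///AD/8IfAP//4AP/gB4AP//AA/8AHAAP/8AD/wAcAAf/jgH8AA4AA/8PID//jAAD/g4AH//MAAH8AAAP/4AAAfgAAAf/gAAA8AAAAD/AAABgAAAAAgAAAAAAAAAAAAAAAAAAAAAAAAAAAAAAAAAfwAAAPwAAAf/gAAH/wAAB//AAA//4AAP/+AAH//gAA//4AA//8AAH//AAD//gAAf/4AA//8AAB//AAH//hgAH/4AA//8P8A//gAD//h/wD//AAP/8H/IH/+AA//gf/gH/8AD/+D/8GD/wAP/8P/w4A//A//8/+/wD/8D//////AH/wP/////+AP+B///8P/+A/wDD//gAP8D+AAH/8AAfw/wAAH/+AA/H/IAAP/8AD4f8gAAf/wAPB/AAAAf8AA4H4AAAA/AAAAfAAAAAAAAH/8AAAAAAAAf/4AAAAAAAB//gAAAAAOAH//wAAAAA4Af+PgAAAADwA/gfAAAAAPAAAD/gAAAA8AAAH/AAAAD4AAAf8AAAAPuAAA/wAAAA/+AAD/4AAAB/4AAP/4AAAHw=="/>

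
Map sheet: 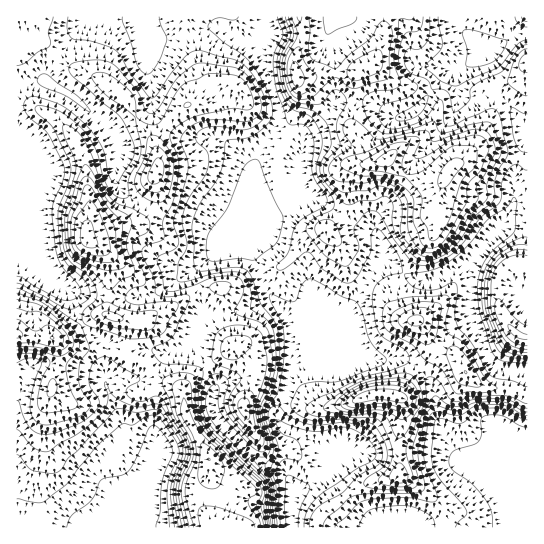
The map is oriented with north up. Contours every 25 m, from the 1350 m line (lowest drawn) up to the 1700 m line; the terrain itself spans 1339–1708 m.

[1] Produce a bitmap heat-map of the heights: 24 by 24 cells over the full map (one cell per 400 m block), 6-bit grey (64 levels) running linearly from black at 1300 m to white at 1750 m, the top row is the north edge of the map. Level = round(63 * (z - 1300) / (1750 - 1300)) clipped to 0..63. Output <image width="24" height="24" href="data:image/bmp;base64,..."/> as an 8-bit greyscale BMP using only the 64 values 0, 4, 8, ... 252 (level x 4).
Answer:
<image width="24" height="24" href="data:image/bmp;base64,Qk12BgAAAAAAADYEAAAoAAAAGAAAABgAAAABAAgAAAAAAEACAAATCwAAEwsAAAABAAAAAAAAAAAAAAEBAQACAgIAAwMDAAQEBAAFBQUABgYGAAcHBwAICAgACQkJAAoKCgALCwsADAwMAA0NDQAODg4ADw8PABAQEAAREREAEhISABMTEwAUFBQAFRUVABYWFgAXFxcAGBgYABkZGQAaGhoAGxsbABwcHAAdHR0AHh4eAB8fHwAgICAAISEhACIiIgAjIyMAJCQkACUlJQAmJiYAJycnACgoKAApKSkAKioqACsrKwAsLCwALS0tAC4uLgAvLy8AMDAwADExMQAyMjIAMzMzADQ0NAA1NTUANjY2ADc3NwA4ODgAOTk5ADo6OgA7OzsAPDw8AD09PQA+Pj4APz8/AEBAQABBQUEAQkJCAENDQwBEREQARUVFAEZGRgBHR0cASEhIAElJSQBKSkoAS0tLAExMTABNTU0ATk5OAE9PTwBQUFAAUVFRAFJSUgBTU1MAVFRUAFVVVQBWVlYAV1dXAFhYWABZWVkAWlpaAFtbWwBcXFwAXV1dAF5eXgBfX18AYGBgAGFhYQBiYmIAY2NjAGRkZABlZWUAZmZmAGdnZwBoaGgAaWlpAGpqagBra2sAbGxsAG1tbQBubm4Ab29vAHBwcABxcXEAcnJyAHNzcwB0dHQAdXV1AHZ2dgB3d3cAeHh4AHl5eQB6enoAe3t7AHx8fAB9fX0Afn5+AH9/fwCAgIAAgYGBAIKCggCDg4MAhISEAIWFhQCGhoYAh4eHAIiIiACJiYkAioqKAIuLiwCMjIwAjY2NAI6OjgCPj48AkJCQAJGRkQCSkpIAk5OTAJSUlACVlZUAlpaWAJeXlwCYmJgAmZmZAJqamgCbm5sAnJycAJ2dnQCenp4An5+fAKCgoAChoaEAoqKiAKOjowCkpKQApaWlAKampgCnp6cAqKioAKmpqQCqqqoAq6urAKysrACtra0Arq6uAK+vrwCwsLAAsbGxALKysgCzs7MAtLS0ALW1tQC2trYAt7e3ALi4uAC5ubkAurq6ALu7uwC8vLwAvb29AL6+vgC/v78AwMDAAMHBwQDCwsIAw8PDAMTExADFxcUAxsbGAMfHxwDIyMgAycnJAMrKygDLy8sAzMzMAM3NzQDOzs4Az8/PANDQ0ADR0dEA0tLSANPT0wDU1NQA1dXVANbW1gDX19cA2NjYANnZ2QDa2toA29vbANzc3ADd3d0A3t7eAN/f3wDg4OAA4eHhAOLi4gDj4+MA5OTkAOXl5QDm5uYA5+fnAOjo6ADp6ekA6urqAOvr6wDs7OwA7e3tAO7u7gDv7+8A8PDwAPHx8QDy8vIA8/PzAPT09AD19fUA9vb2APf39wD4+PgA+fn5APr6+gD7+/sA/Pz8AP39/QD+/v4A////AFxcVFBMUFR8wMjEoDQ0SDgoKCgsLCQcGGRkXFRQUFCMwMS8nDQsPERAQEA4LCAYGGxwZFhUVFB8wMi0eDQwLDhMaGQ0IBwYGHh8dGRcWFBgtLh8aEA0LCw0WFgsHBwYGISQiHRkXFR8sHx8fDw4ODREaGQwJCAYGJSopJB0dHCkmHCgcERcaHyAiIRERDQoPJS0qJCAjJSolHSUhFRYXHSYoIxgcHRoZJSopIyIkJSUjIiQkFhQUFBUYGhsgHhcXMDIvJiUmJCEhJSckFxQUExQXHB8fGRwmNTQrJyorKSQgIiMgFhQUFBYeJSIaFyQsLigiJionJyUhIR8ZFRQUFBccICAaGCgoIR4fJiooIx4eIh8XFxUWGBgZGRcYGCcoHR0mMDEpIR0YFhYWGBgbHBgXHB4ZFiEoHR4uODMoIyAXFRQUFhsgHhkaJSwkGBcdHR8uNzApJR8YFRQUFRkeHhseKC8rHxgZHR4oMiclKCIaFhUUFRUaISEhKS8uJx4ZHR0jKyAlLSUdGRUVFhYhKCorLTAxKiAbHR4lJh4gKyQdGhYWFxcgKCwwLCsvLiUdHSAnIR0hJSIdGxsYGBgeJiYkJiUlKCMcICMgHR8iICUkIiIeGR4hJCIeHCAdHx8cHh0dICQhHCIkJCQcHyolJSQjIBwaHB4fHh0fISEbGR0hIR8YIywnKSsmHBgWFhkhIB8dHRwZGBocGhgWHigkJSgmHRoXFBUbISAcGhoYGBoaGBcWGycjIyUmIRsWFhYYA=="/>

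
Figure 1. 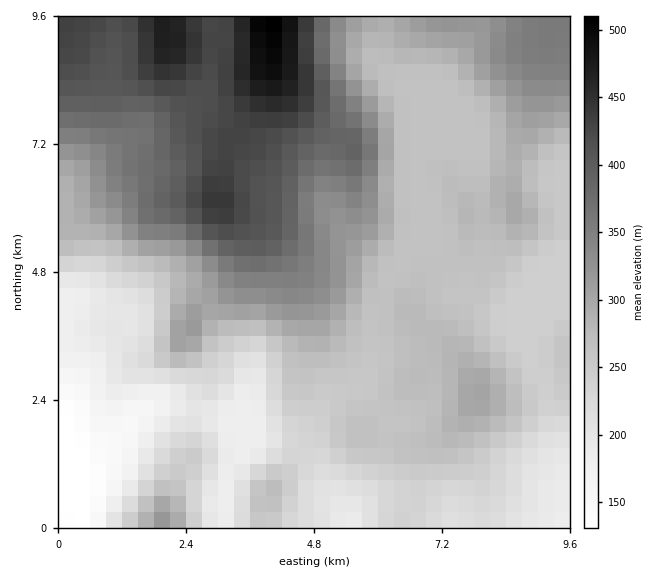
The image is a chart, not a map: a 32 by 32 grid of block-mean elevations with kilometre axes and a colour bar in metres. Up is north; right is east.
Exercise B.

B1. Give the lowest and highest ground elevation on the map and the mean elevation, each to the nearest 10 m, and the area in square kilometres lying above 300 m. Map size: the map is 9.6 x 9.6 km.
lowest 130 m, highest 520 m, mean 290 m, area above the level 33.6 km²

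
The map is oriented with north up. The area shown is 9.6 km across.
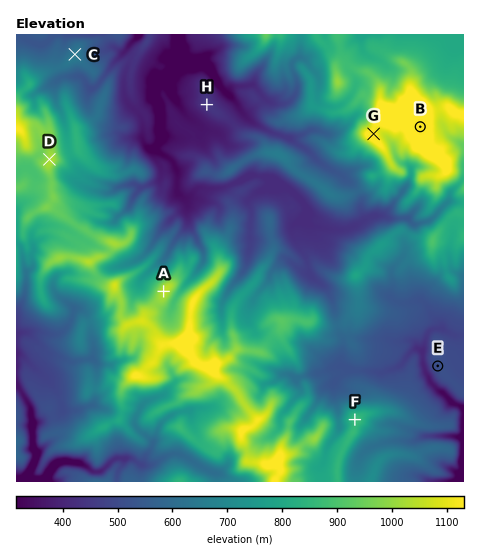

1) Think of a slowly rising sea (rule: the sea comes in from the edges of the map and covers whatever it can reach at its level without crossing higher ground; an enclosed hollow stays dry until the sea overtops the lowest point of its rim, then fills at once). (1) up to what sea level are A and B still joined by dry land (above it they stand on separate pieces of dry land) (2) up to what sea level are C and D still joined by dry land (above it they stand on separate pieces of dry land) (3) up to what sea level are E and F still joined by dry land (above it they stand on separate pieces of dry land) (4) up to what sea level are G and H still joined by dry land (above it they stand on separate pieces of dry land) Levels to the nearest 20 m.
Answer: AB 600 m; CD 620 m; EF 480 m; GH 420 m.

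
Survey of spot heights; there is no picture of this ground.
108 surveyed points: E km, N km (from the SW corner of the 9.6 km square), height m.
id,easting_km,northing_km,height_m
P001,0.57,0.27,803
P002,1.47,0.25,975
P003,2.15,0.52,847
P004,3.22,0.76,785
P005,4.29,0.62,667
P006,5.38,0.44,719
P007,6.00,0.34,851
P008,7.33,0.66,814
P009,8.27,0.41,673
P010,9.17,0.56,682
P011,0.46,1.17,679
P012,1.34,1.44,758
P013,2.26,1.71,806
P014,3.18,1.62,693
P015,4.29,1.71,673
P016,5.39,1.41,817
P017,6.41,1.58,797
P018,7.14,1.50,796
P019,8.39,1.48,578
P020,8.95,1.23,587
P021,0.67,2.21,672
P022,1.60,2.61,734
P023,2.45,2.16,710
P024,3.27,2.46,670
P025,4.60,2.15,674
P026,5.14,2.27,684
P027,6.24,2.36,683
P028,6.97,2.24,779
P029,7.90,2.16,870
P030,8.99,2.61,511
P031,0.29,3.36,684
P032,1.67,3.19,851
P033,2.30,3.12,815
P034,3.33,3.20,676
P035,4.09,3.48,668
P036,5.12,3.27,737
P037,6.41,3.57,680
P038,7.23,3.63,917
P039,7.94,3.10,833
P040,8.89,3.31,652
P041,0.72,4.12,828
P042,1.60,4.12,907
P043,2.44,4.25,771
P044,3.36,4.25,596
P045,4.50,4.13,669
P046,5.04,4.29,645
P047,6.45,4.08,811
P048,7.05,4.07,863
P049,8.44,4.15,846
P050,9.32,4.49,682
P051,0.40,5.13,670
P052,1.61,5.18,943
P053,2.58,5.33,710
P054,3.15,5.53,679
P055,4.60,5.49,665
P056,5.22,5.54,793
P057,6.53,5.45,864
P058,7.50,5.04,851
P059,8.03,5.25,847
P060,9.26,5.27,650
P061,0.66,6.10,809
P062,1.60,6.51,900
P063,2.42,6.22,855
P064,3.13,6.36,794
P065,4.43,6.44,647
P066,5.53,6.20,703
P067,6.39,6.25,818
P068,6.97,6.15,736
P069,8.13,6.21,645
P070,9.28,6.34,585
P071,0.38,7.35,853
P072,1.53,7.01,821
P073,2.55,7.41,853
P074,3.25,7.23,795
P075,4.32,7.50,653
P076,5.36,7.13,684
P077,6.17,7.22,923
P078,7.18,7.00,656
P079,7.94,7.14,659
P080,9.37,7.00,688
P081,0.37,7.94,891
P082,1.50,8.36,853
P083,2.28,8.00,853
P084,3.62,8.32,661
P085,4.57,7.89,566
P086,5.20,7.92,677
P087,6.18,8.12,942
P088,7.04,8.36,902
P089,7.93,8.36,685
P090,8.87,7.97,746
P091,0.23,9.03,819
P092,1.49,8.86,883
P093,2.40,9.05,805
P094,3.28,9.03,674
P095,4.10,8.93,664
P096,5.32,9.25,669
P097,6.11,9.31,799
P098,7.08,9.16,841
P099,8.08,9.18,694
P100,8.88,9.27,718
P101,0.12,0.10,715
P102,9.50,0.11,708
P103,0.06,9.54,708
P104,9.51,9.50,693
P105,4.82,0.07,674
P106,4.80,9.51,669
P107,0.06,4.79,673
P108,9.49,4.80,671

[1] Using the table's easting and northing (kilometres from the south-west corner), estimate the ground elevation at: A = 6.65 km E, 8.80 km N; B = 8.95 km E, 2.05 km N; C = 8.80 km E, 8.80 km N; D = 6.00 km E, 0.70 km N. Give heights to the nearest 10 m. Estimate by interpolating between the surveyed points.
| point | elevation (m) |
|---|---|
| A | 860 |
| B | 520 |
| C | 700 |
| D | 850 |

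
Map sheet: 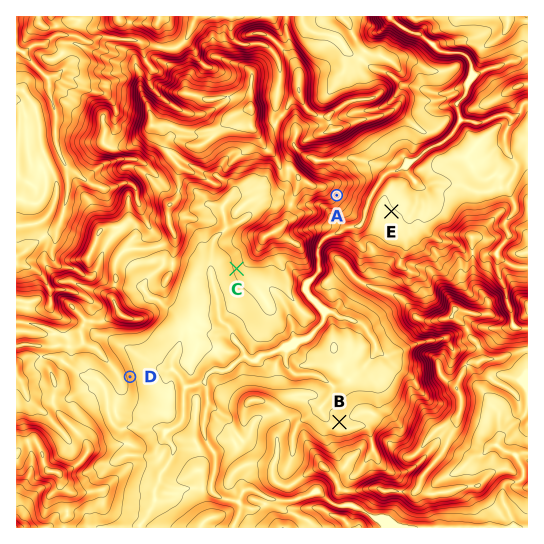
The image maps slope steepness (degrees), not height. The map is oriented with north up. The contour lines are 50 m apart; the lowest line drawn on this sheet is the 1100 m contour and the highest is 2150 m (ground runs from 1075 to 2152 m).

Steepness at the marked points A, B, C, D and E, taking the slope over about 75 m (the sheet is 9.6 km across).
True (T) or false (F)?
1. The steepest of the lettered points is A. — T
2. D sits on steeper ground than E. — T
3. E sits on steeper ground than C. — F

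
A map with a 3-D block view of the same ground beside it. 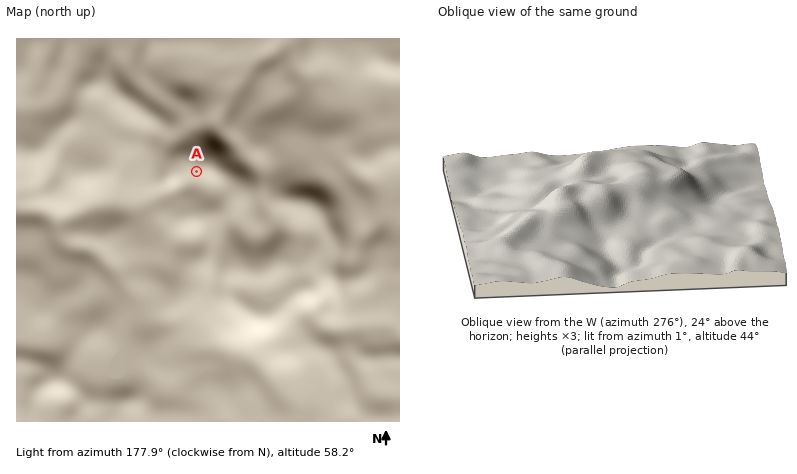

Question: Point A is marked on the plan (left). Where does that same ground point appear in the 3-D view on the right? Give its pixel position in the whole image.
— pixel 568 195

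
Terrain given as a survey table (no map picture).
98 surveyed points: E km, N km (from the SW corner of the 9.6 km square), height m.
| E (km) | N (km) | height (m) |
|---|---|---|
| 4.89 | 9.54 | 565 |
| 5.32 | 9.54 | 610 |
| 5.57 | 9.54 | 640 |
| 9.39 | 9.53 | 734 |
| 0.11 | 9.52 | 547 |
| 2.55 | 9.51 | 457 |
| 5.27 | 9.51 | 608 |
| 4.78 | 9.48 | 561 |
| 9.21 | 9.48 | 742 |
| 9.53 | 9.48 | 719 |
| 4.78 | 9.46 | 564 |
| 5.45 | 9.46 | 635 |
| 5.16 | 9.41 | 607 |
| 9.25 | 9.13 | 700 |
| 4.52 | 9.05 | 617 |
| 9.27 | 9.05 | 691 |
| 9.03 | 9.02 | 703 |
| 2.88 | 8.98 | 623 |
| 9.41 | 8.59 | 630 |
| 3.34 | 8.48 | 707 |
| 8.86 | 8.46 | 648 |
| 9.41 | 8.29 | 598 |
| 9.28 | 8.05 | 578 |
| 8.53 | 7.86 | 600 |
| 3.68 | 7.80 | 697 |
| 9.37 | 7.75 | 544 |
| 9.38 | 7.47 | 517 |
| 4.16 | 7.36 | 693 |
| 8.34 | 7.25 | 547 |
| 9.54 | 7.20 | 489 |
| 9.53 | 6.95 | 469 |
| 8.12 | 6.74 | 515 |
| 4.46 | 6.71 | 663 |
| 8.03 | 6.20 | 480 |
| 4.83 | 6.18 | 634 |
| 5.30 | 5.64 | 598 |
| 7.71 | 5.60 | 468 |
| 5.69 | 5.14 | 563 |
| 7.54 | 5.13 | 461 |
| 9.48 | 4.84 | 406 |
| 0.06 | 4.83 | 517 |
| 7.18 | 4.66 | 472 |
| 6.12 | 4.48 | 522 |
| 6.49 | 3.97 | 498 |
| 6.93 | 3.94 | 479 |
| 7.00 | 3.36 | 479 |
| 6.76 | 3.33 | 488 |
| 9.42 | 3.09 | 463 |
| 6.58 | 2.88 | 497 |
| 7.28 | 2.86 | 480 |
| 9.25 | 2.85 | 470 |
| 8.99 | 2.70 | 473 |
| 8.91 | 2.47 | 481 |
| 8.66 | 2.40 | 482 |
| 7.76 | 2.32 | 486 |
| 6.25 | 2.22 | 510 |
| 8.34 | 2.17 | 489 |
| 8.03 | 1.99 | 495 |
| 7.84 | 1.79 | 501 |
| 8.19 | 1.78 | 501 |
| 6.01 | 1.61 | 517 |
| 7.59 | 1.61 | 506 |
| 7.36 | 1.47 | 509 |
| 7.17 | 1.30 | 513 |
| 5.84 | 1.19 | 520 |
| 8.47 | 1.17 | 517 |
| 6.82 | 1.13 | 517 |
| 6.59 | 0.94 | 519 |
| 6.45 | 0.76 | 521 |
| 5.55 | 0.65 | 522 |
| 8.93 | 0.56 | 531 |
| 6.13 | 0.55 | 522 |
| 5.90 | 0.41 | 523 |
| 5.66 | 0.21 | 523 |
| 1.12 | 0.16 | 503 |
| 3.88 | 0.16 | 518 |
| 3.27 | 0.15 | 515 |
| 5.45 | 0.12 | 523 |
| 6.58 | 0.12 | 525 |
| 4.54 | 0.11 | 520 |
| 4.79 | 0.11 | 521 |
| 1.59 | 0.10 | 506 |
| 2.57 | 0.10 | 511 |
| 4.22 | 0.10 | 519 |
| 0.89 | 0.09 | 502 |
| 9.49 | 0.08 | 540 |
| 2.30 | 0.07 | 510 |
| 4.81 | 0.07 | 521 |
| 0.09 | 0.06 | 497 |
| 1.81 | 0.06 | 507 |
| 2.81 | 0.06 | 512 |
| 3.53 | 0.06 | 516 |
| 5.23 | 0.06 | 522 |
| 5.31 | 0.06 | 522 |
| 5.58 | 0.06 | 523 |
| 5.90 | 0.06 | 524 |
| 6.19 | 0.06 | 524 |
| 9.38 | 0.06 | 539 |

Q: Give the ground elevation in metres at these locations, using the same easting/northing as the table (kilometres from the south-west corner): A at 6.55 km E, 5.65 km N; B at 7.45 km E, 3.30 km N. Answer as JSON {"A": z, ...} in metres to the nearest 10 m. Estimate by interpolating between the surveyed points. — {"A": 550, "B": 470}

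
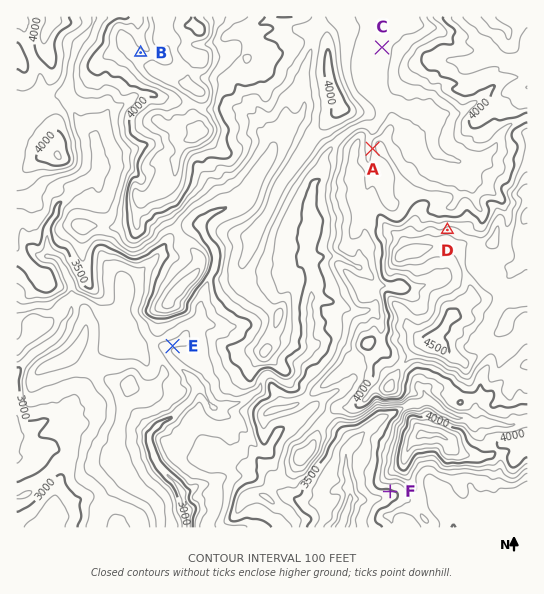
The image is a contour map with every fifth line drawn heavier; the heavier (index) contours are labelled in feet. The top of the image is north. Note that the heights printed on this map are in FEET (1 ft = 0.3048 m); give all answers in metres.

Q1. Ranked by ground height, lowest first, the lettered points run C A B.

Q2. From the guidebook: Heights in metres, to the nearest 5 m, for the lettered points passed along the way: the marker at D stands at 1295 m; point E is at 970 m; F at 1060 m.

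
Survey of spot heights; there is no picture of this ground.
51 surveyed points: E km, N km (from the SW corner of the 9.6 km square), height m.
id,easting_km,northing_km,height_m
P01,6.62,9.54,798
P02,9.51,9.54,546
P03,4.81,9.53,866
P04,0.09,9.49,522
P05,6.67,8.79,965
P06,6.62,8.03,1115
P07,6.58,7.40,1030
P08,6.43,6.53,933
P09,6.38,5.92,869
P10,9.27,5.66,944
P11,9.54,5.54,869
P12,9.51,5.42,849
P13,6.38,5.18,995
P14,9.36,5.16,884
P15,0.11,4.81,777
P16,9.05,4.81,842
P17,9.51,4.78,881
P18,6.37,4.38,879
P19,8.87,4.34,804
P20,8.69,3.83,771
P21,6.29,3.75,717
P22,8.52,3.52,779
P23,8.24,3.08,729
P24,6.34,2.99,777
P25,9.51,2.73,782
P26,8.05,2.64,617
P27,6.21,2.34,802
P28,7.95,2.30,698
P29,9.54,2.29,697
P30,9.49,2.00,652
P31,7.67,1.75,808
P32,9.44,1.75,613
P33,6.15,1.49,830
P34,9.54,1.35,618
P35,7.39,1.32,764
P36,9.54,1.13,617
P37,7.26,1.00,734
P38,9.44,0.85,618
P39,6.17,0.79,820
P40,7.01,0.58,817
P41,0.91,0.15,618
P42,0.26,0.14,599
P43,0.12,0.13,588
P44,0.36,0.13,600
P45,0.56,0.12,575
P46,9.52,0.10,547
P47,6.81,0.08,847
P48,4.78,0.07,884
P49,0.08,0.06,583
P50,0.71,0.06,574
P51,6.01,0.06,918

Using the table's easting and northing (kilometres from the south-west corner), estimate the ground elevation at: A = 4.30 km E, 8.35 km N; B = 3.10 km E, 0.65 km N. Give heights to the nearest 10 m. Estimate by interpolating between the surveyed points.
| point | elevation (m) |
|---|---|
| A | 890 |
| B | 790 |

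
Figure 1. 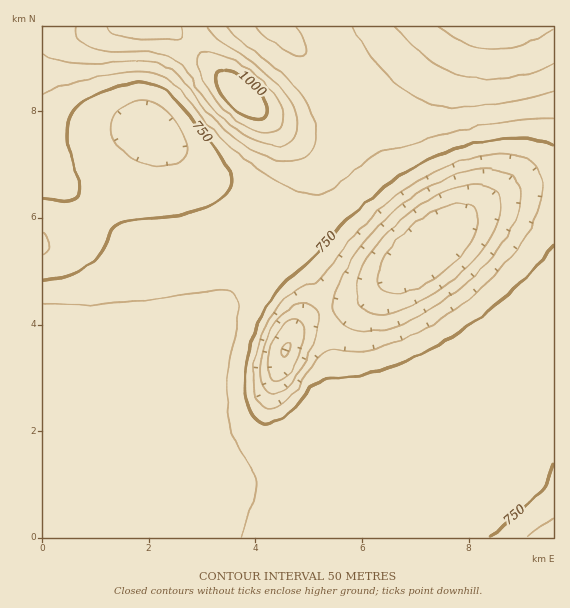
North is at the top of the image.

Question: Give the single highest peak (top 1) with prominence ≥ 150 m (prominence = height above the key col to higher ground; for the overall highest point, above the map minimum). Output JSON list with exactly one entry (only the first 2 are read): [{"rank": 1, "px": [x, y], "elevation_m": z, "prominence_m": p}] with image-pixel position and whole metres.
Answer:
[{"rank": 1, "px": [241, 95], "elevation_m": 1042, "prominence_m": 540}]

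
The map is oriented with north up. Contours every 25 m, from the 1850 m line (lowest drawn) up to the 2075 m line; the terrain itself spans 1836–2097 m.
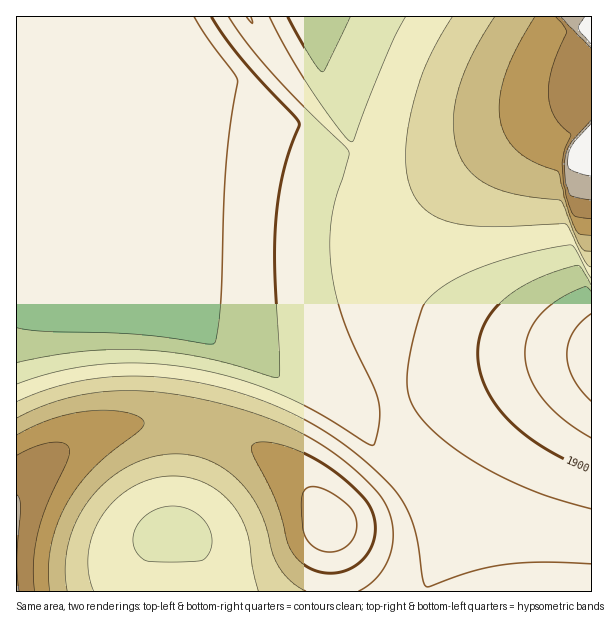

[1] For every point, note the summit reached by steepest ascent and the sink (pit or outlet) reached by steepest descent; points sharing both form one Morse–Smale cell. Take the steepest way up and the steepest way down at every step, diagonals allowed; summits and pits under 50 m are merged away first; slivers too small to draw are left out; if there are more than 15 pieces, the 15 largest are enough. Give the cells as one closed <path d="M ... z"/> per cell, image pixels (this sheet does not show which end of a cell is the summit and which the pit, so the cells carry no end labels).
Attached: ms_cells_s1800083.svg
<path d="M248 16l-231 0-1 188 52 4 21 4 15 6 8 12 2 19 7 23 9 15 16 17 24 16 82 40 41 24 34 24 23 0 43-8-11-76 0-40 6-35 26-31 51-49 57-39 56-28-3 0-98 40-39 12-16 3-36 0-29-6-6-3-19-19-36-42-19-25z"/><path d="M591 16l-343 1 29 45 43 54 31 32 18 6 17 3 36 0 28-6 39-13 101-42-68 34-57 39-51 49-26 31-6 35 0 40 6 48 7 26 16-2 63-22 36-8 48-8 34-2z"/><path d="M41 205l-25 1 1 288 7-9 23-23 21-16 24-12 48-12 40 0 45 11 24 11 24 14 31 28 26 38 32 4 30-2 27-8 8-6-1-11-18-51-12-48-3-2-43 8-23 0-34-24-41-24-82-40-24-16-19-22-12-27-5-30-6-7-27-8z"/><path d="M591 356l-33 2-48 8-36 8-52 18-27 6 5 27 26 76 1 11-8 6-27 8-30 2-32-4 1 67 260 1z"/><path d="M180 422l-40 0-48 12-38 22-30 29-8 10 1 97 314-1-1-67-26-38-25-23-30-19-33-14z"/>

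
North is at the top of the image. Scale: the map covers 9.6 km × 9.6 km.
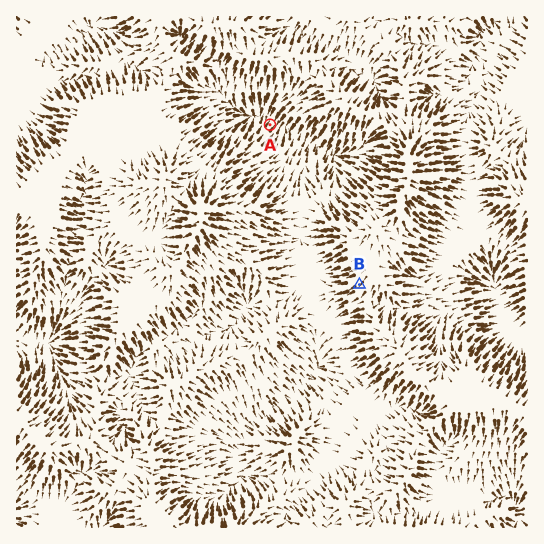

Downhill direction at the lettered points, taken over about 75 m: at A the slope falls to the NE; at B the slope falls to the SW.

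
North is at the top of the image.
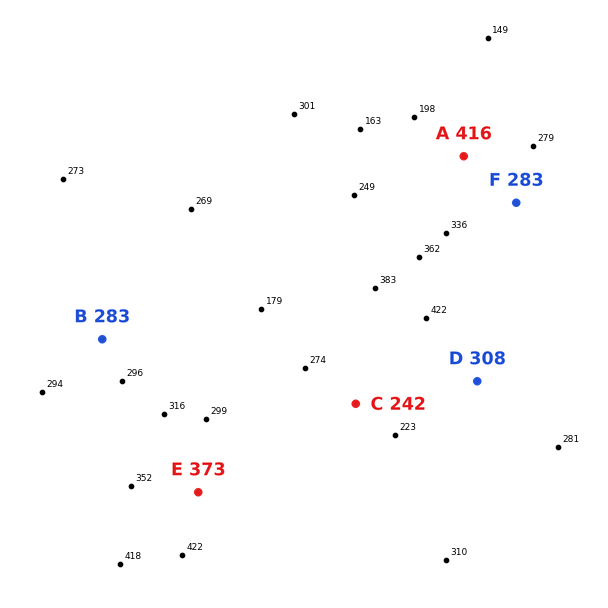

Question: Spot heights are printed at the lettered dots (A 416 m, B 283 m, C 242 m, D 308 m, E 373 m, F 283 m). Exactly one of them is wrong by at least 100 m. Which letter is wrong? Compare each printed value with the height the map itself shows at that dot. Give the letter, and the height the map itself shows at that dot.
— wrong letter A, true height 291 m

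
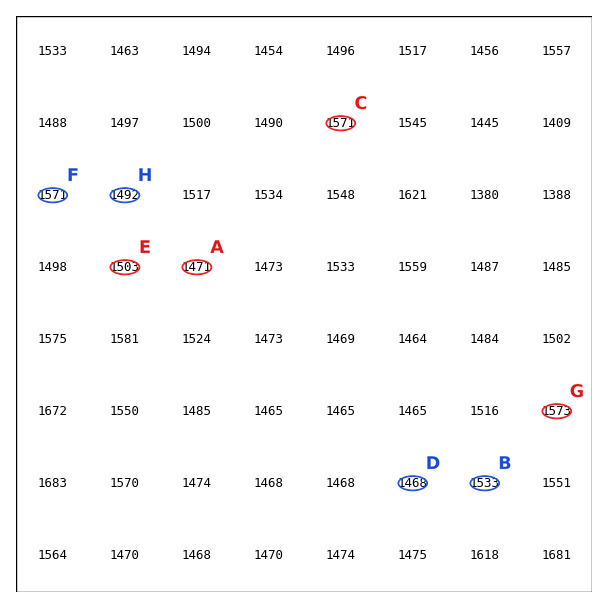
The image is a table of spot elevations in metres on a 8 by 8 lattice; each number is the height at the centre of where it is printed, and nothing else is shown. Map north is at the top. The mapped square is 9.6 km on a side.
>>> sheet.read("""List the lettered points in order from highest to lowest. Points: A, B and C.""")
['C', 'B', 'A']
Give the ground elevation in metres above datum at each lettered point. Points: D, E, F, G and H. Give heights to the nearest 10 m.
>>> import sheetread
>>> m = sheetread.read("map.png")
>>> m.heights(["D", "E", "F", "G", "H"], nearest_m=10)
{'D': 1470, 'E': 1500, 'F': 1570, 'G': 1570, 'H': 1490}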